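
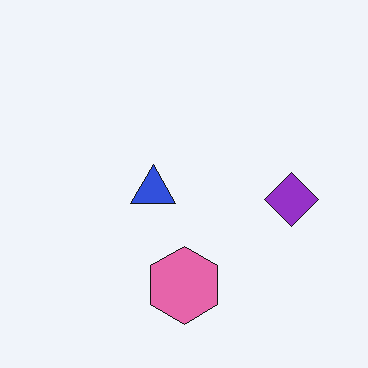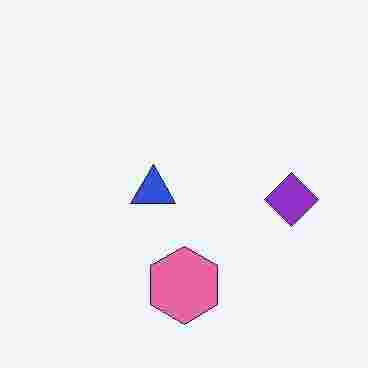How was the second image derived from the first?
The transformation is: heavily JPEG-compressed with obvious blocking artifacts.

Blocky 8×8 compression artifacts appear around shape edges and the flat background shows ringing — characteristic JPEG degradation.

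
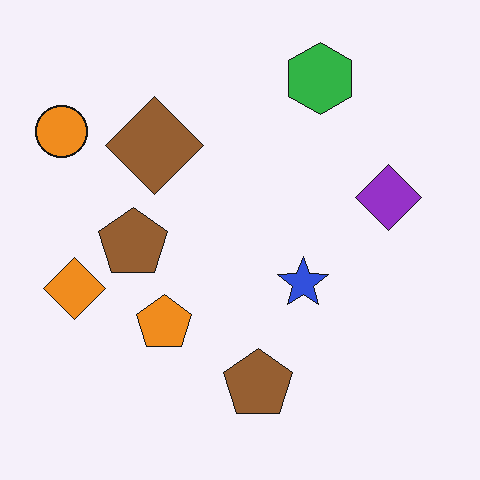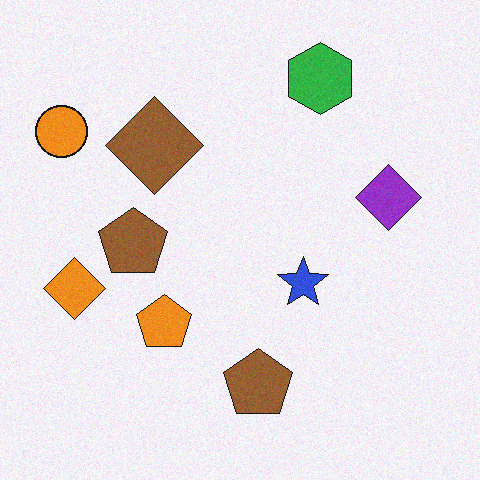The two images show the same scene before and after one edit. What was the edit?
This is the original image degraded with a light layer of grain.

Random speckle covers the whole image, including the flat background.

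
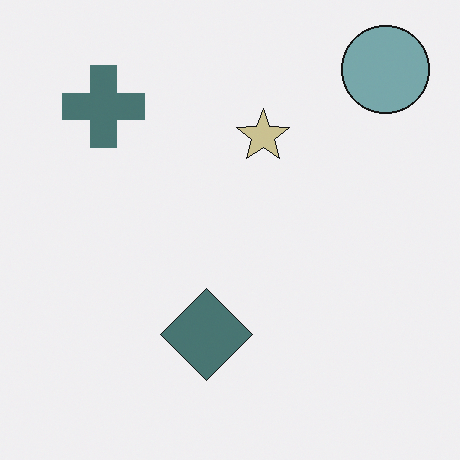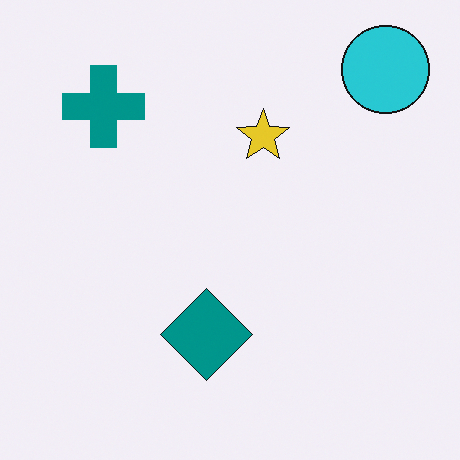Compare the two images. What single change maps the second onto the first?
The image was heavily desaturated.

All colors are more muted and greyish — a global saturation change.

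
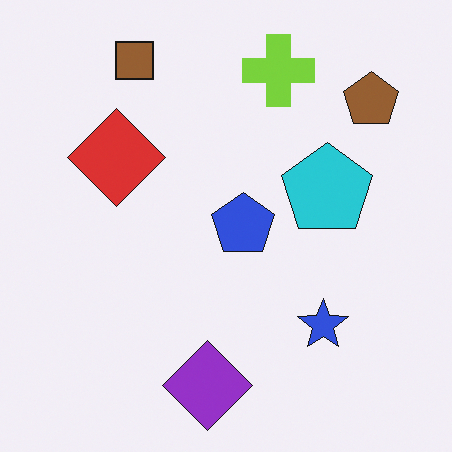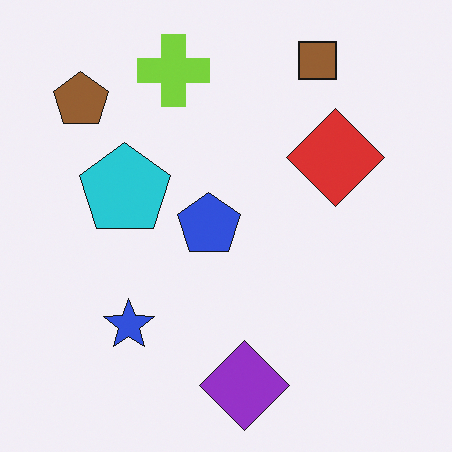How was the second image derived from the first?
The image was flipped horizontally (left ↔ right).

The brown pentagon is in the top-right of the first image and the top-left of the second — shapes on opposite sides of the vertical midline have swapped in a mirror flip.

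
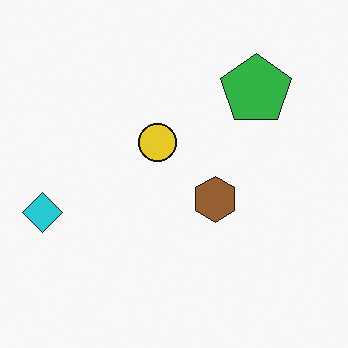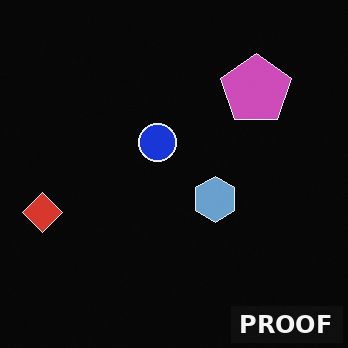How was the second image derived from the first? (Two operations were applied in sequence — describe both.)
The image was color-inverted (negative), then watermarked with the text "PROOF" in the lower-right corner.

The light background has become dark and every shape's color is its complement — a photographic negative. A dark label reading "PROOF" appears in the lower-right corner.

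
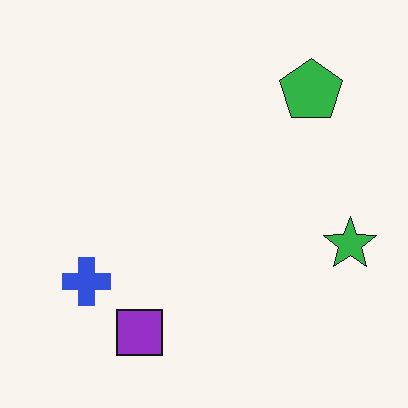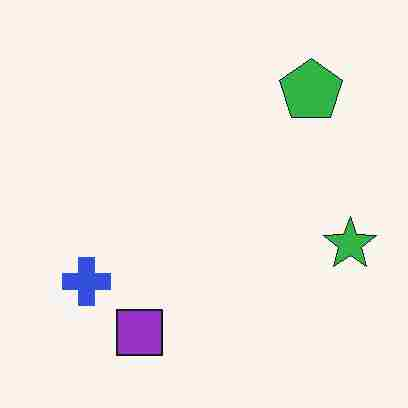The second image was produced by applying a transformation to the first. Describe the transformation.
The image was heavily JPEG-compressed with obvious blocking artifacts.

Blocky 8×8 compression artifacts appear around shape edges and the flat background shows ringing — characteristic JPEG degradation.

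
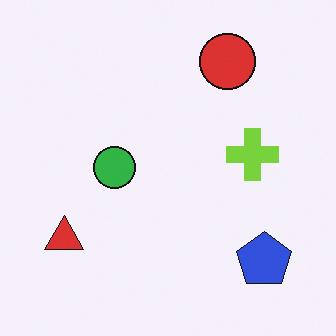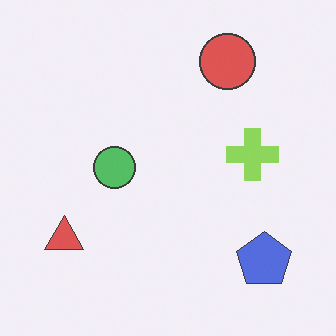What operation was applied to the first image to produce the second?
Given slightly reduced contrast.

Tones are pushed toward mid-grey across the whole image — a global contrast change.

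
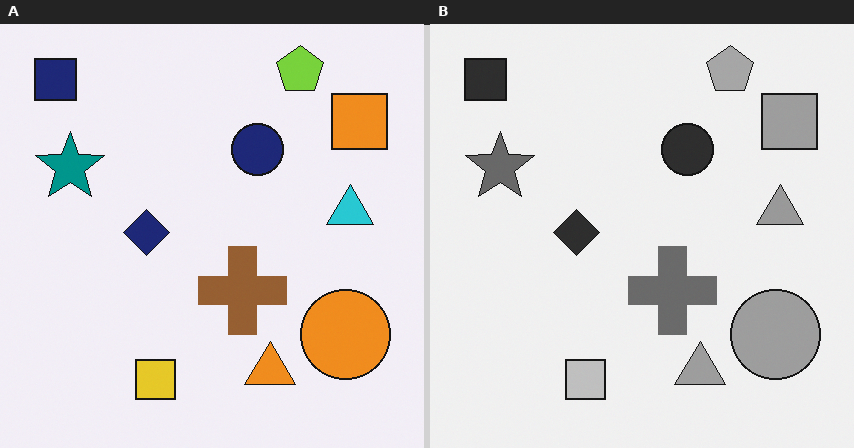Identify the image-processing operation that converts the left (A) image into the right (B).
The right (B) image is the left (A) converted to grayscale.

All color is removed — every shape is now a shade of grey.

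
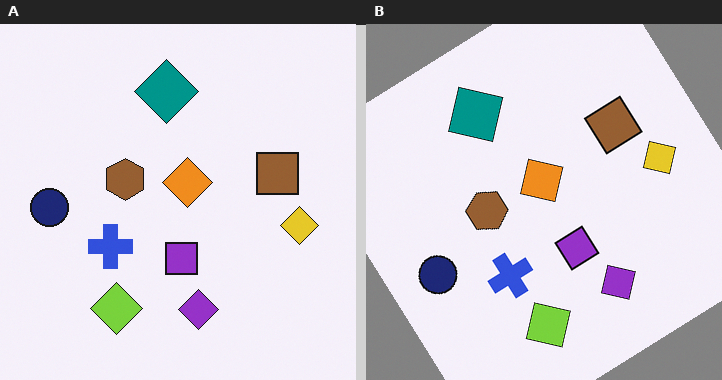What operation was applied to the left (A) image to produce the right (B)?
It was rotated counter-clockwise by a large amount — several tens of degrees.

Every shape is tilted by the same angle and the image corners show triangular fill wedges — a whole-image rotation by a non-right angle.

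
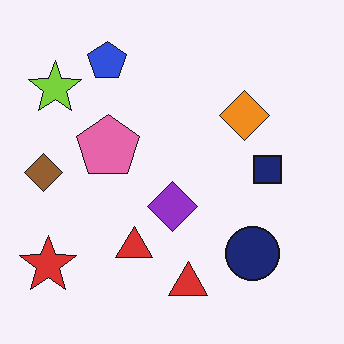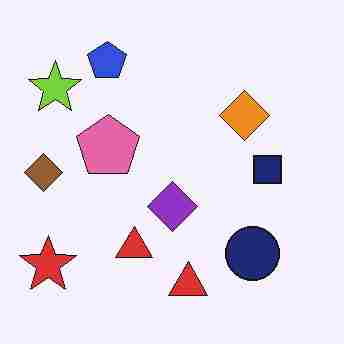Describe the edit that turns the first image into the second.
The transformation is: heavily JPEG-compressed with obvious blocking artifacts.

Blocky 8×8 compression artifacts appear around shape edges and the flat background shows ringing — characteristic JPEG degradation.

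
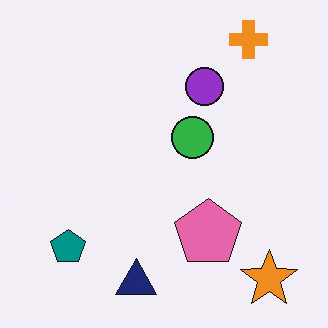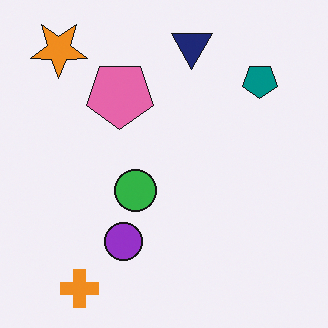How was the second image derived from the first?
Rotated 180°.

The orange star sits in the bottom-right of the first image and the top-left of the second — consistent with a whole-image 180° rotation.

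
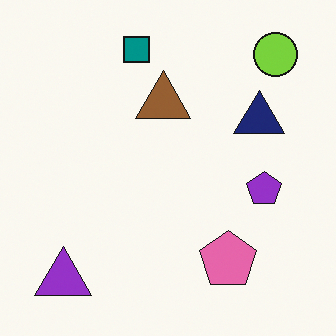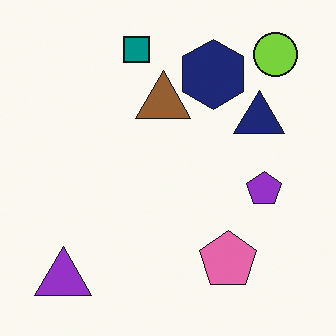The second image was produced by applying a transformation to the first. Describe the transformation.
Overlaid with an additional navy hexagon.

A navy hexagon appears in the second image that is absent from the first.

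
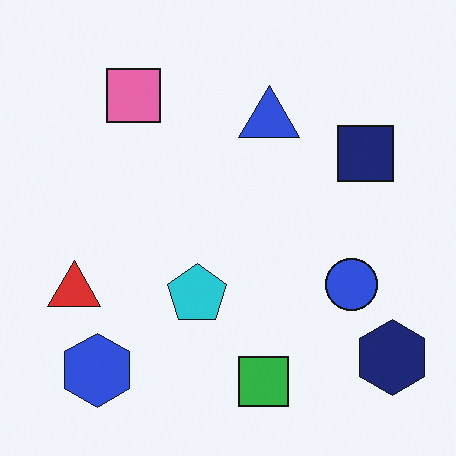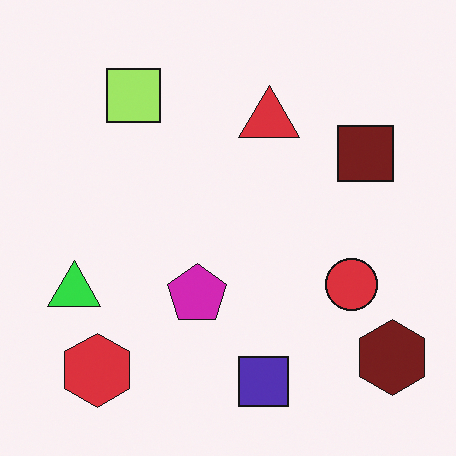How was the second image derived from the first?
This is the original image hue-shifted noticeably.

Every shape's color has rotated by the same amount around the hue wheel — a uniform hue shift.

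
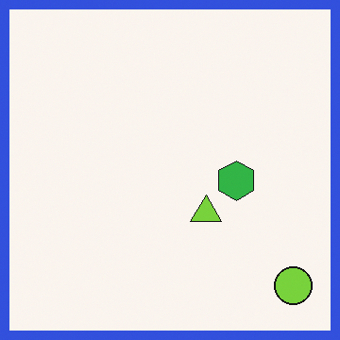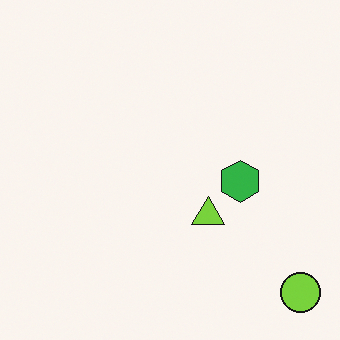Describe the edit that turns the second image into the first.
Framed with a blue border.

A solid blue frame runs around the edge of the first image, with the content slightly shrunk inside it.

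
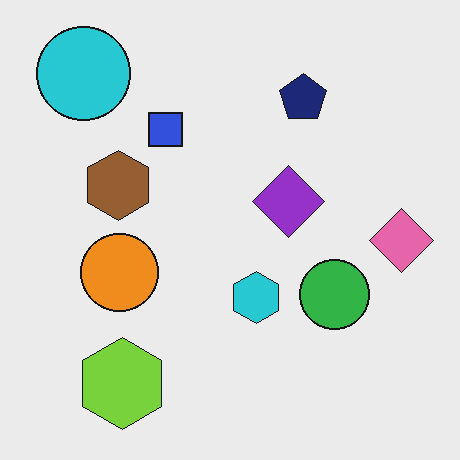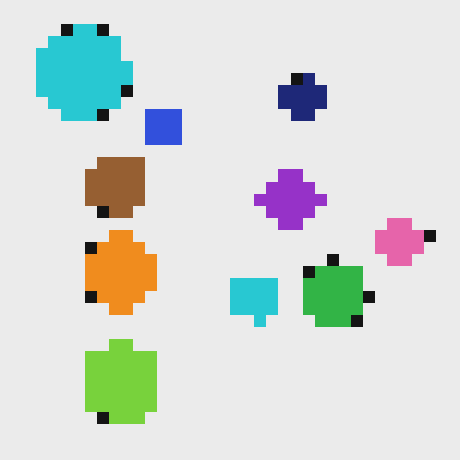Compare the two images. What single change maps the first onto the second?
The image was heavily pixelated into large blocks.

Shapes are reduced to large square blocks; fine edges and outlines are lost — a downscale-then-upscale (mosaic) effect.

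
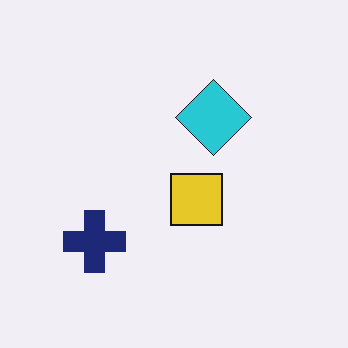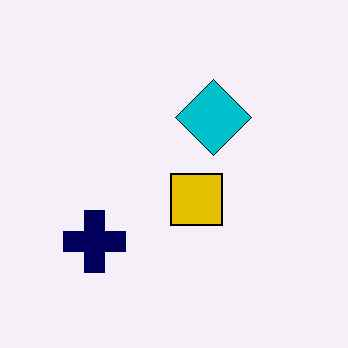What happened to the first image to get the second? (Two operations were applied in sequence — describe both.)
This is the original image given slightly increased contrast, then JPEG-compressed with visible artifacts.

Tones are pushed away from mid-grey across the whole image — a global contrast change. Blocky 8×8 compression artifacts appear around shape edges and the flat background shows ringing — characteristic JPEG degradation.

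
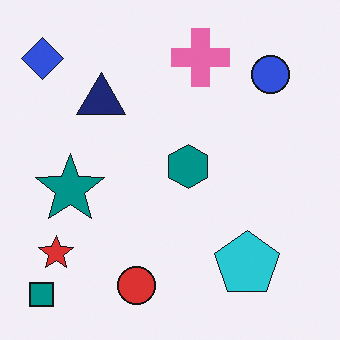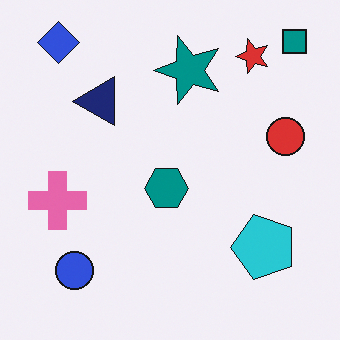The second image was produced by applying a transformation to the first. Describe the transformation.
The transformation is: transposed (reflected across the top-left ↔ bottom-right diagonal).

Shapes have swapped their row and column positions — what was in the top-right is now in the bottom-left — a diagonal reflection.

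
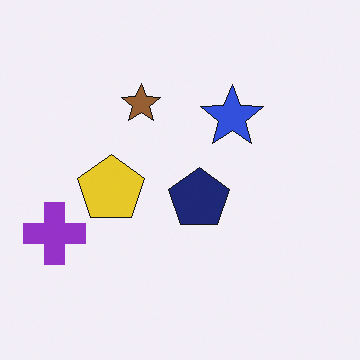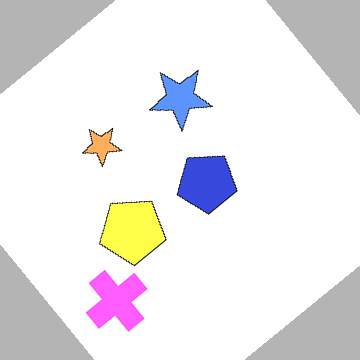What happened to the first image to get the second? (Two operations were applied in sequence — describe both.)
The second image is the first noticeably brightened, then rotated counter-clockwise by a large amount — several tens of degrees.

Every pixel — background and shapes alike — is uniformly brightened. Every shape is tilted by the same angle and the image corners show triangular fill wedges — a whole-image rotation by a non-right angle.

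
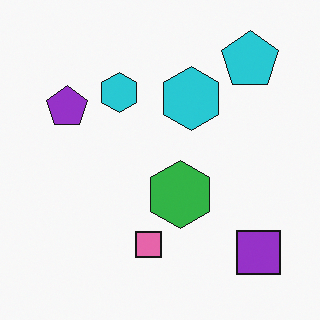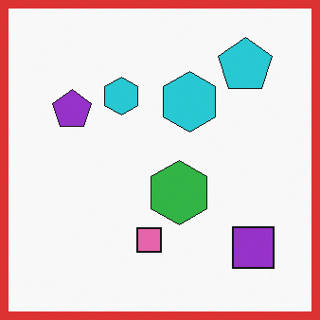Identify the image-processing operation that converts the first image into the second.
It was framed with a red border.

A solid red frame runs around the edge of the second image, with the content slightly shrunk inside it.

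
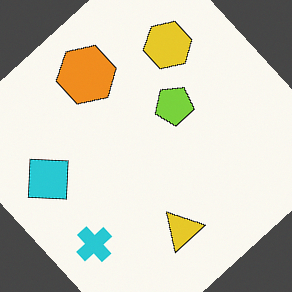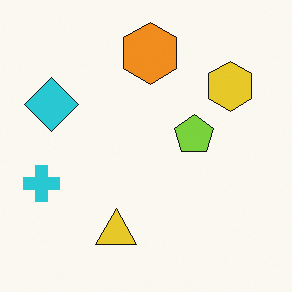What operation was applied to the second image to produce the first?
It was rotated counter-clockwise by a large amount — several tens of degrees.

Every shape is tilted by the same angle and the image corners show triangular fill wedges — a whole-image rotation by a non-right angle.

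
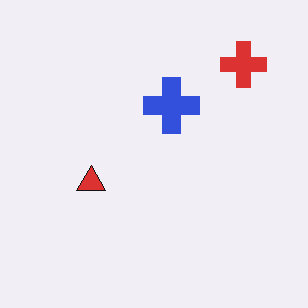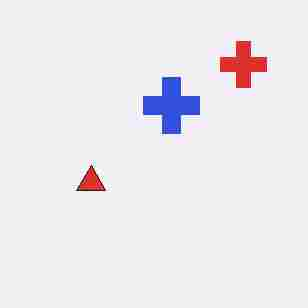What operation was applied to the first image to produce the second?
Heavily JPEG-compressed with obvious blocking artifacts.

Blocky 8×8 compression artifacts appear around shape edges and the flat background shows ringing — characteristic JPEG degradation.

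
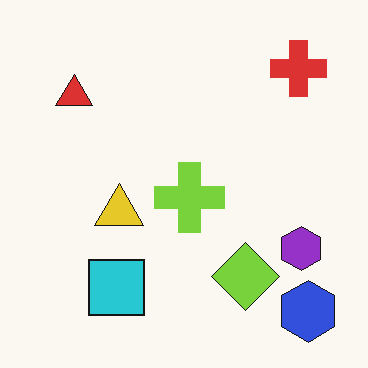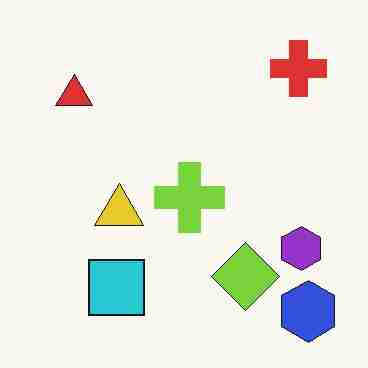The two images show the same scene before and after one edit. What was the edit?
It was heavily JPEG-compressed with obvious blocking artifacts.

Blocky 8×8 compression artifacts appear around shape edges and the flat background shows ringing — characteristic JPEG degradation.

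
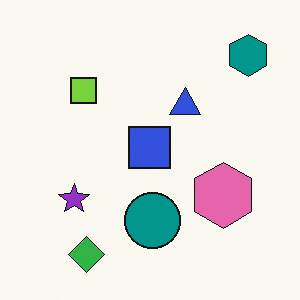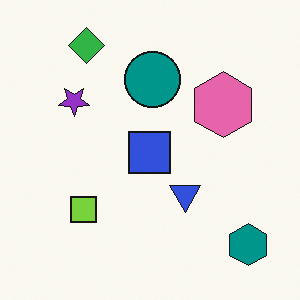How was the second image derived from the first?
The second image is the first flipped vertically (top ↔ bottom).

The green diamond is in the bottom-left of the first image and the top-left of the second — shapes on opposite sides of the horizontal midline have swapped in a mirror flip.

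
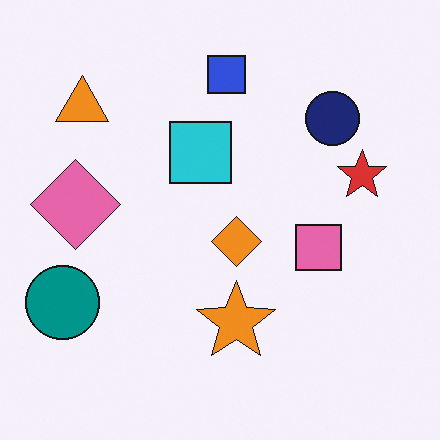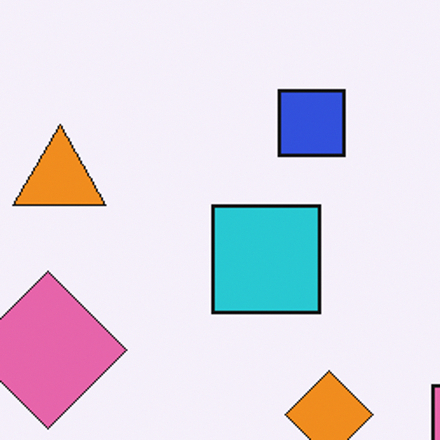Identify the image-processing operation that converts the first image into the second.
This is the original image cropped tightly and scaled back up.

The visible shapes are larger and the field of view is narrower; shapes near the original edges may be partly or wholly outside the frame — a crop-and-rescale.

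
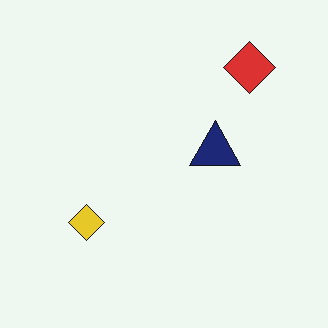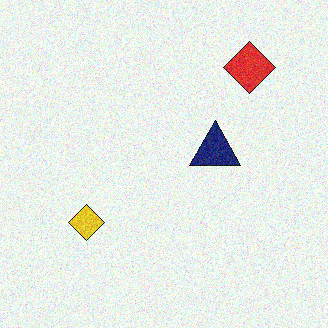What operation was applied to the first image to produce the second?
Degraded with moderate additive noise.

Random speckle covers the whole image, including the flat background.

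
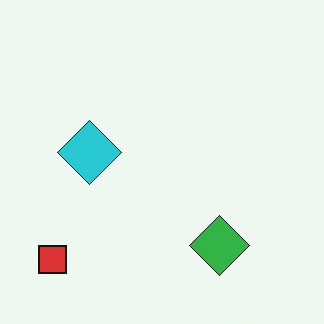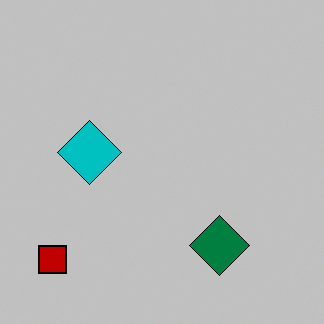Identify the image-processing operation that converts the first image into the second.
This is the original image heavily posterized to just a handful of flat colors.

Each flat color has snapped to a coarser quantized level — most visibly, the near-white background has dropped to a flat grey.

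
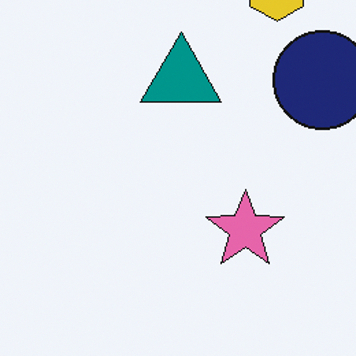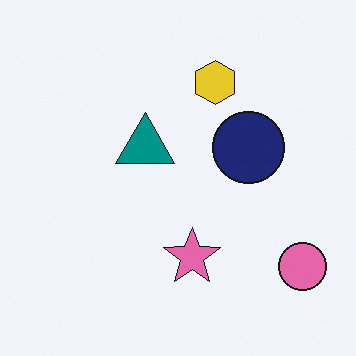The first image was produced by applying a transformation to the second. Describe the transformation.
The first image is the second cropped to a modestly smaller region and rescaled.

The visible shapes are larger and the field of view is narrower; shapes near the original edges may be partly or wholly outside the frame — a crop-and-rescale.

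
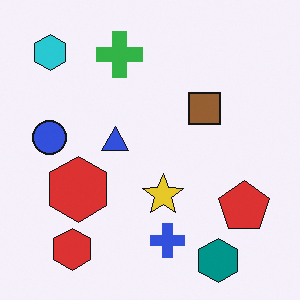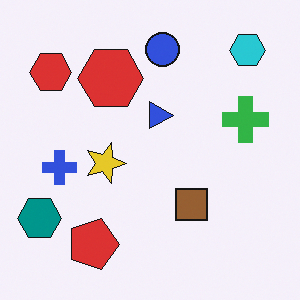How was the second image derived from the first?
It was rotated 90° clockwise.

The cyan hexagon sits in the top-left of the first image and the top-right of the second — consistent with a whole-image 90° clockwise rotation.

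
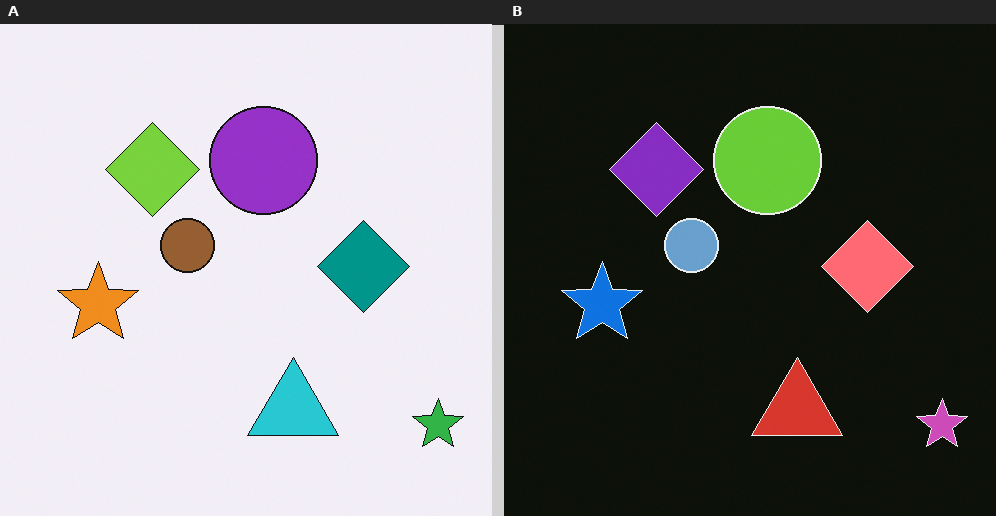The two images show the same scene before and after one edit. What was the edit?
The image was color-inverted (negative).

The light background has become dark and every shape's color is its complement — a photographic negative.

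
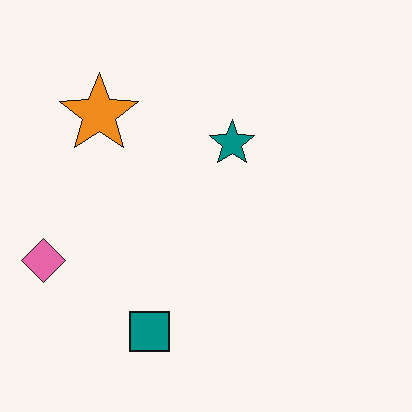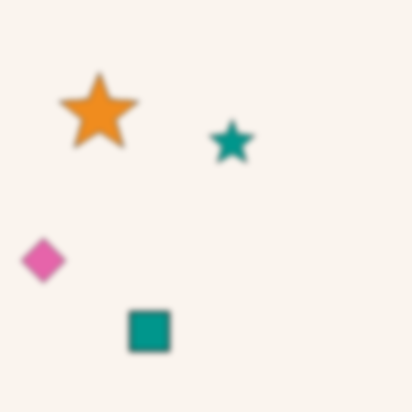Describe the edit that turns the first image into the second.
This is the original image moderately blurred.

Shape edges and outlines are uniformly softened across the whole image.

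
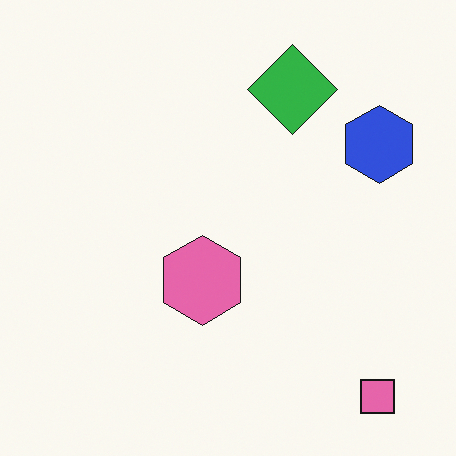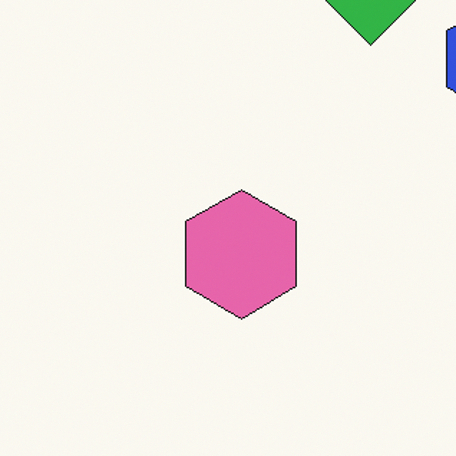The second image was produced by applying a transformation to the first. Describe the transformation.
Cropped to a modestly smaller region and rescaled.

The visible shapes are larger and the field of view is narrower; shapes near the original edges may be partly or wholly outside the frame — a crop-and-rescale.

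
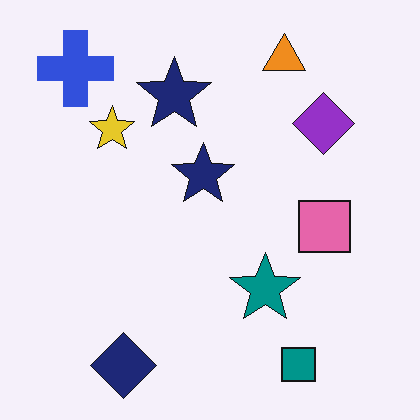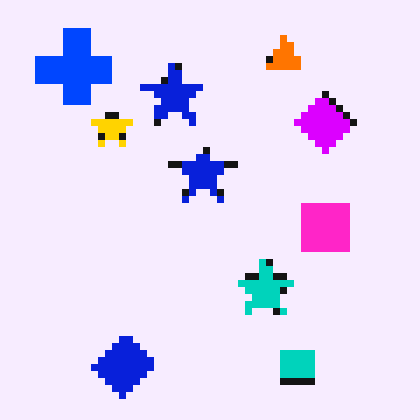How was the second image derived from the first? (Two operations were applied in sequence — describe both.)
It was heavily oversaturated, then pixelated into visible square blocks.

All colors are more vivid — a global saturation change. Shapes are reduced to large square blocks; fine edges and outlines are lost — a downscale-then-upscale (mosaic) effect.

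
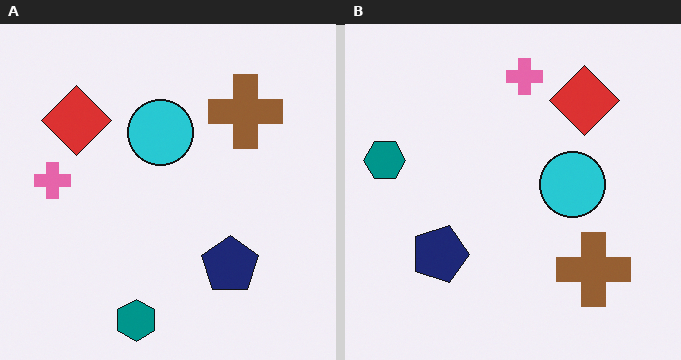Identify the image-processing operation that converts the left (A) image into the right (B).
It was rotated 90° clockwise.

The teal hexagon sits in the bottom of the left (A) image and the left of the right (B) — consistent with a whole-image 90° clockwise rotation.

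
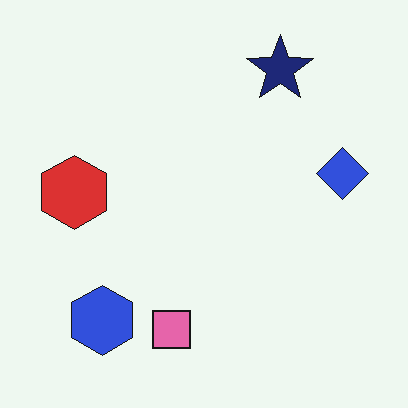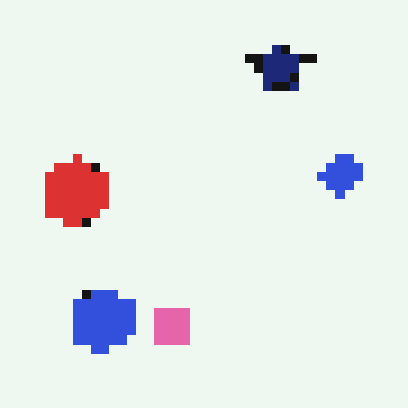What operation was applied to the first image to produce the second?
The transformation is: heavily pixelated into large blocks.

Shapes are reduced to large square blocks; fine edges and outlines are lost — a downscale-then-upscale (mosaic) effect.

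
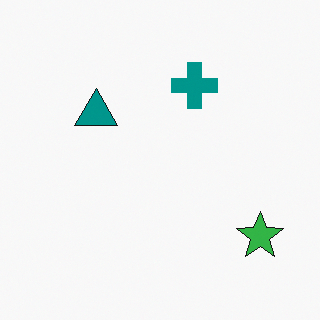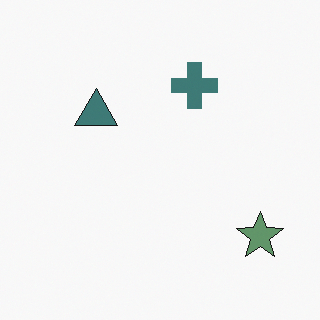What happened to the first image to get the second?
This is the original image heavily desaturated.

All colors are more muted and greyish — a global saturation change.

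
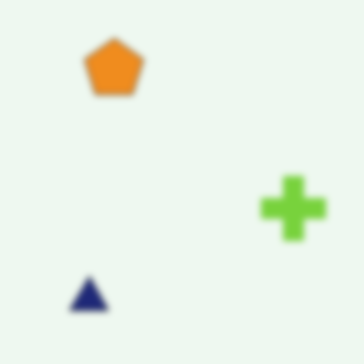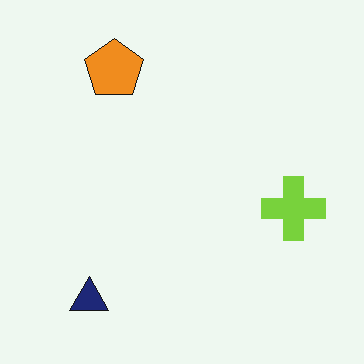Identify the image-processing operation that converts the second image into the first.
This is the original image noticeably gaussian-blurred.

Shape edges and outlines are uniformly softened across the whole image.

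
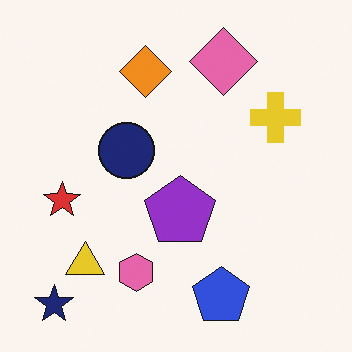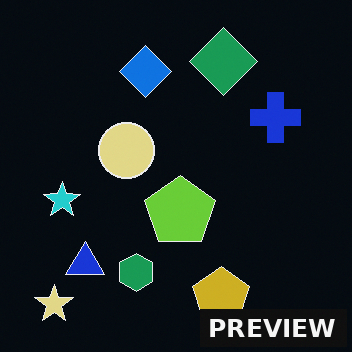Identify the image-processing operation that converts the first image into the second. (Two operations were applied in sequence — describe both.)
This is the original image color-inverted (negative), then watermarked with the text "PREVIEW" in the lower-right corner.

The light background has become dark and every shape's color is its complement — a photographic negative. A dark label reading "PREVIEW" appears in the lower-right corner.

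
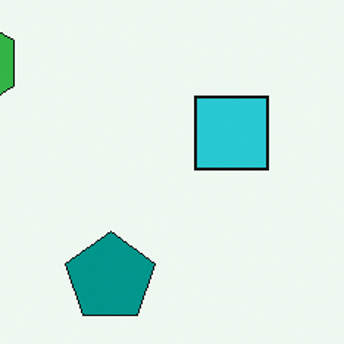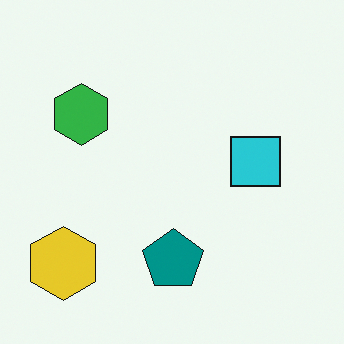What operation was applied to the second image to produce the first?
The first image is the second cropped slightly and scaled back up.

The visible shapes are larger and the field of view is narrower; shapes near the original edges may be partly or wholly outside the frame — a crop-and-rescale.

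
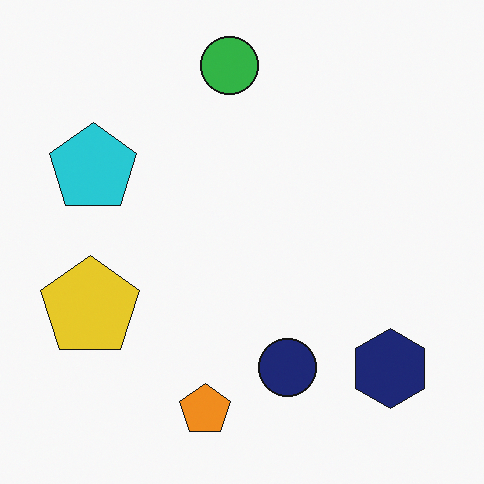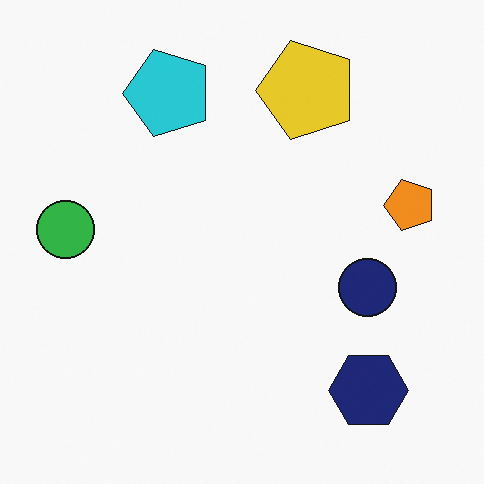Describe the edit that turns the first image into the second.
The transformation is: transposed (reflected across the top-left ↔ bottom-right diagonal).

Shapes have swapped their row and column positions — what was in the top-right is now in the bottom-left — a diagonal reflection.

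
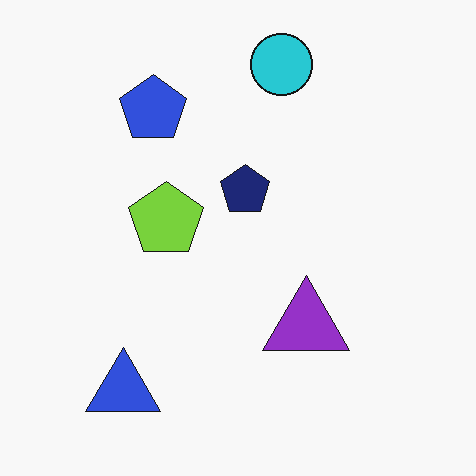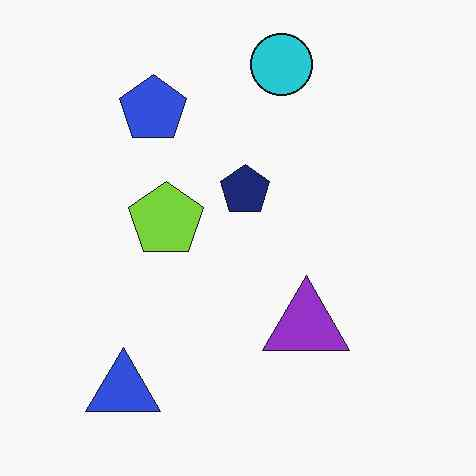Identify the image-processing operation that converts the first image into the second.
It was JPEG-compressed with visible artifacts.

Blocky 8×8 compression artifacts appear around shape edges and the flat background shows ringing — characteristic JPEG degradation.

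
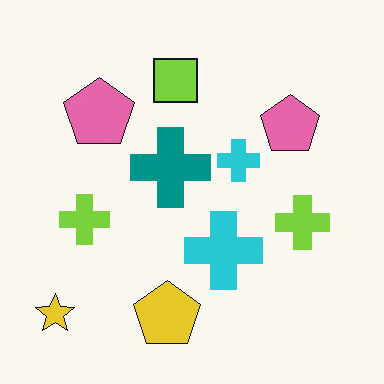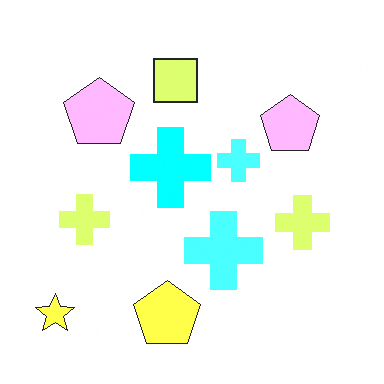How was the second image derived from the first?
The transformation is: noticeably brightened.

Every pixel — background and shapes alike — is uniformly brightened.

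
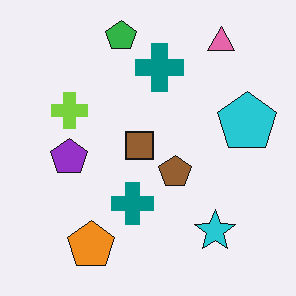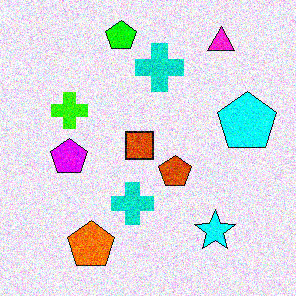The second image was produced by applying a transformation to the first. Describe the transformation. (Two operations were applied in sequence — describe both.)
The second image is the first made much more vivid (saturation change), then degraded with strong gaussian noise.

All colors are more vivid — a global saturation change. Random speckle covers the whole image, including the flat background.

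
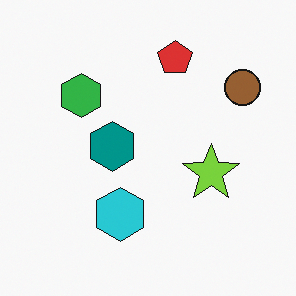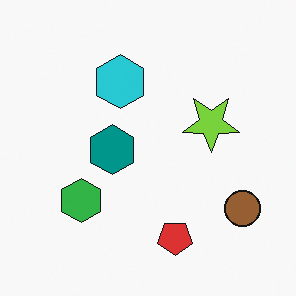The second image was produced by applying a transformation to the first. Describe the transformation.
The image was flipped vertically (top ↔ bottom).

The red pentagon is in the top of the first image and the bottom of the second — shapes on opposite sides of the horizontal midline have swapped in a mirror flip.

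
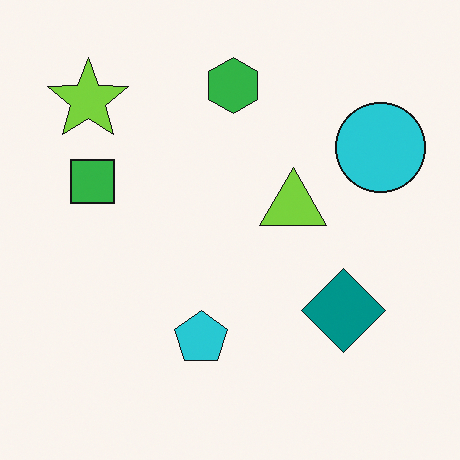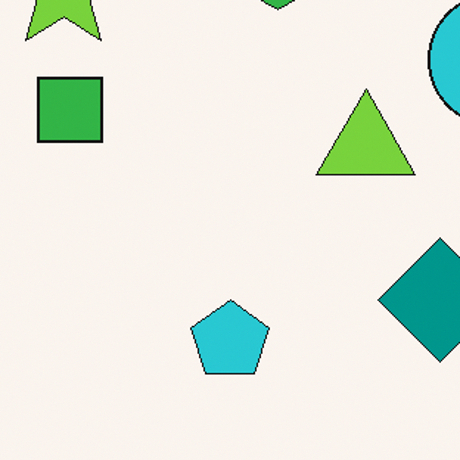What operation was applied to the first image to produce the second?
The second image is the first cropped slightly and scaled back up.

The visible shapes are larger and the field of view is narrower; shapes near the original edges may be partly or wholly outside the frame — a crop-and-rescale.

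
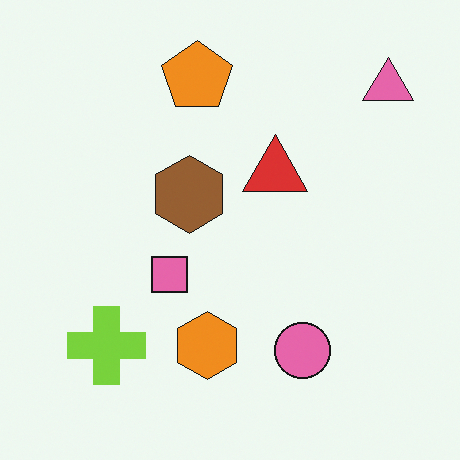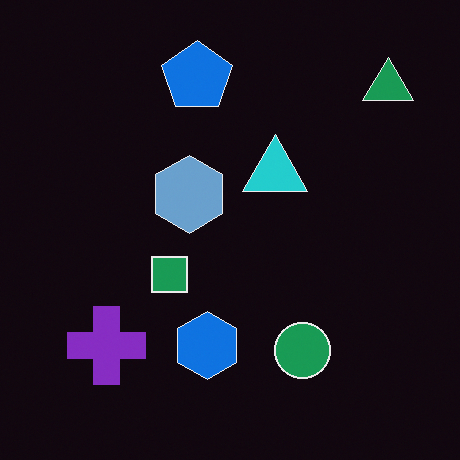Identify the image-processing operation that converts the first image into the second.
Color-inverted (negative).

The light background has become dark and every shape's color is its complement — a photographic negative.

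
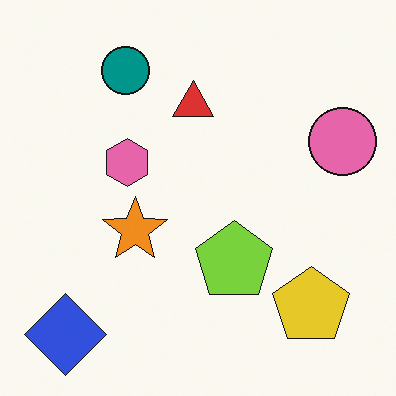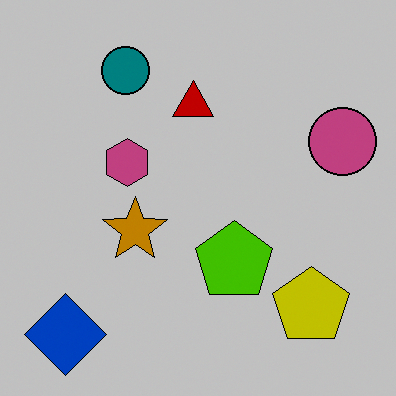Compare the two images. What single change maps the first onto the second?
The second image is the first aggressively posterized.

Each flat color has snapped to a coarser quantized level — most visibly, the near-white background has dropped to a flat grey.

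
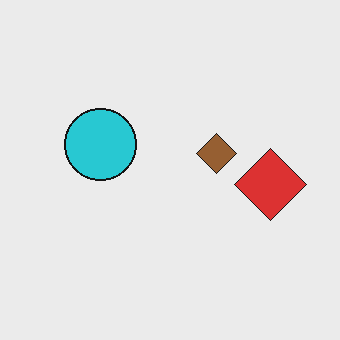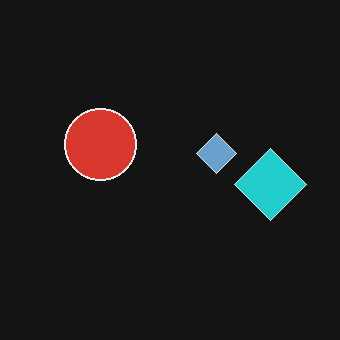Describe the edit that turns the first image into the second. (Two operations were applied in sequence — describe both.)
This is the original image color-inverted (negative), then JPEG-compressed with visible artifacts.

The light background has become dark and every shape's color is its complement — a photographic negative. Blocky 8×8 compression artifacts appear around shape edges and the flat background shows ringing — characteristic JPEG degradation.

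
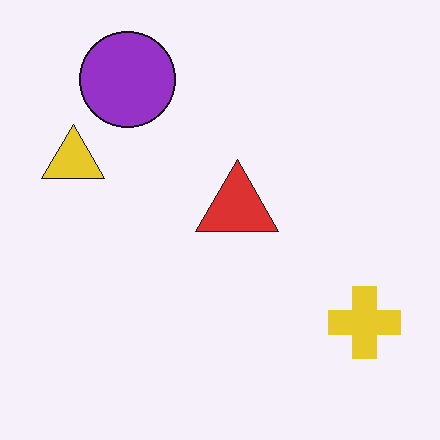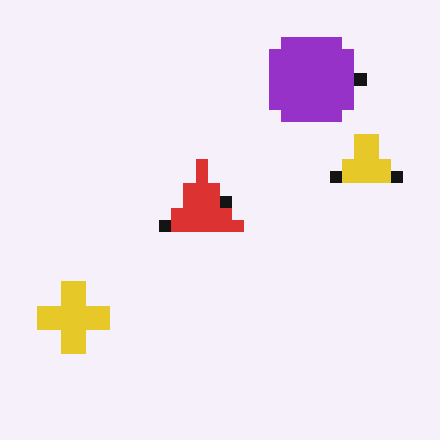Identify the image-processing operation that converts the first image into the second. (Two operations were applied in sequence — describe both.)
The second image is the first coarsely pixelated, then flipped horizontally (left ↔ right).

Shapes are reduced to large square blocks; fine edges and outlines are lost — a downscale-then-upscale (mosaic) effect. The yellow triangle is in the left of the first image and the right of the second — shapes on opposite sides of the vertical midline have swapped in a mirror flip.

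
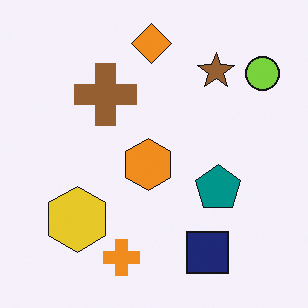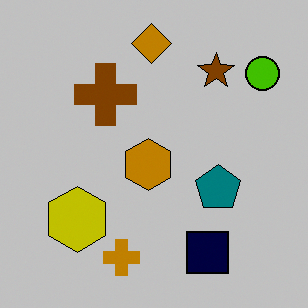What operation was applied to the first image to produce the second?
The second image is the first aggressively posterized.

Each flat color has snapped to a coarser quantized level — most visibly, the near-white background has dropped to a flat grey.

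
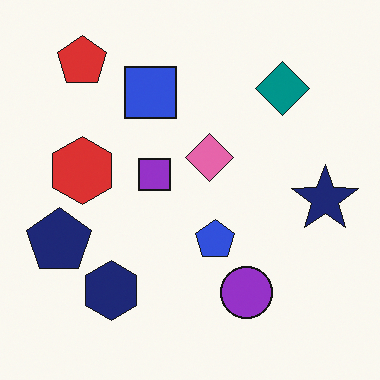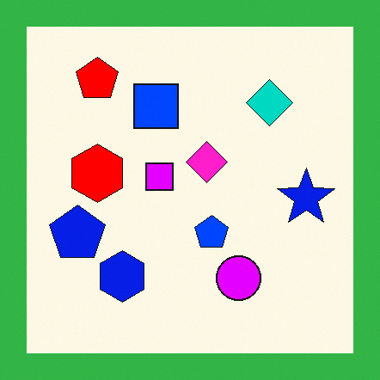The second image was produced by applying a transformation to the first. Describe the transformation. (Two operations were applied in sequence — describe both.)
The image was heavily oversaturated, then framed with a green border.

All colors are more vivid — a global saturation change. A solid green frame runs around the edge of the second image, with the content slightly shrunk inside it.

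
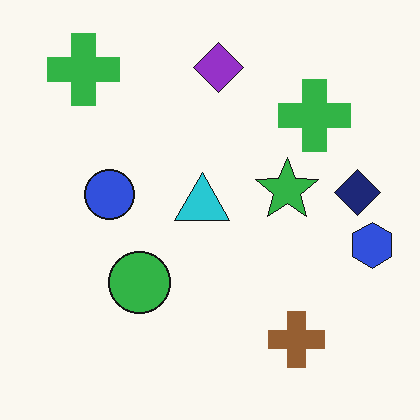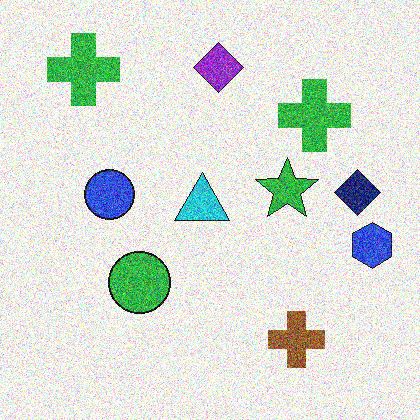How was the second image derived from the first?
The second image is the first degraded with strong gaussian noise.

Random speckle covers the whole image, including the flat background.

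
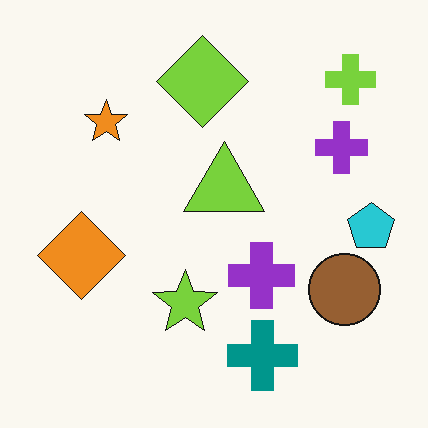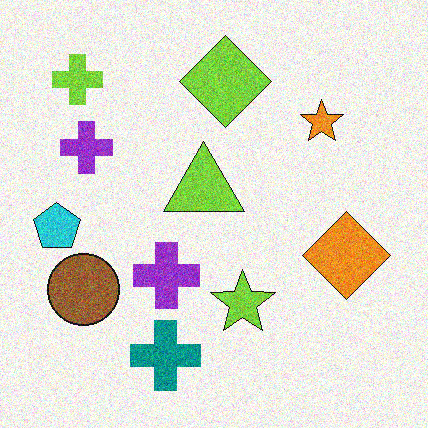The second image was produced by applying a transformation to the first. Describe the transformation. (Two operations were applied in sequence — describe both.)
This is the original image flipped horizontally (left ↔ right), then degraded with visible gaussian noise.

The cyan pentagon is in the right of the first image and the left of the second — shapes on opposite sides of the vertical midline have swapped in a mirror flip. Random speckle covers the whole image, including the flat background.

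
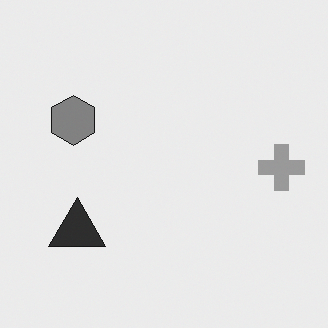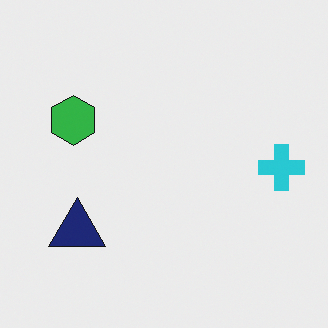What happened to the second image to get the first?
Converted to grayscale.

All color is removed — every shape is now a shade of grey.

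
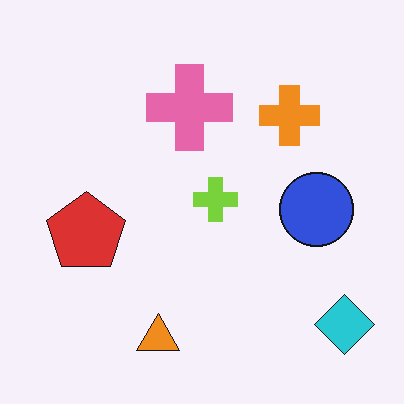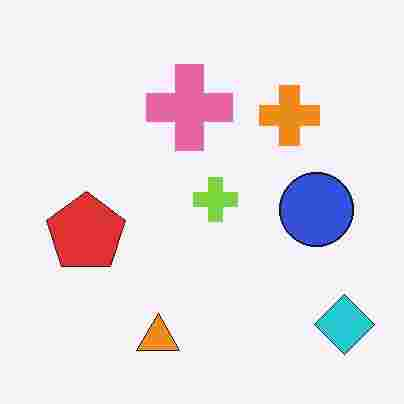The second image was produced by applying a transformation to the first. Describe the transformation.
The transformation is: heavily JPEG-compressed with obvious blocking artifacts.

Blocky 8×8 compression artifacts appear around shape edges and the flat background shows ringing — characteristic JPEG degradation.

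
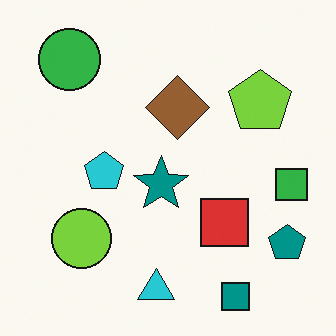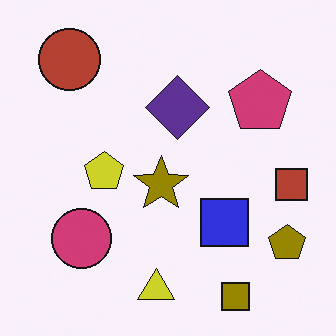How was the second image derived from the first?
The image was hue-shifted through roughly half the color wheel.

Every shape's color has rotated by the same amount around the hue wheel — a uniform hue shift.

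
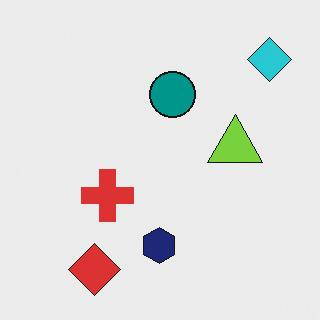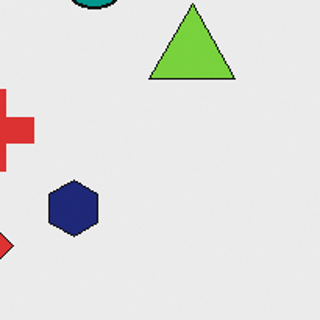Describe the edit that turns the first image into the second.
The second image is the first cropped to a modestly smaller region and rescaled.

The visible shapes are larger and the field of view is narrower; shapes near the original edges may be partly or wholly outside the frame — a crop-and-rescale.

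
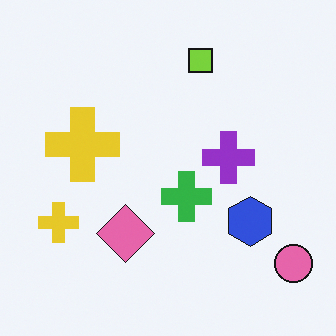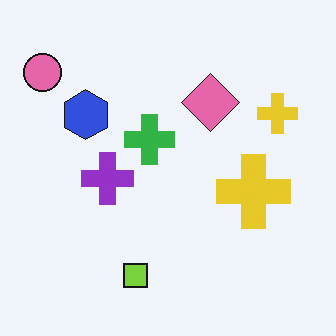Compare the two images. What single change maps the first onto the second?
This is the original image rotated 180°.

The pink circle sits in the bottom-right of the first image and the top-left of the second — consistent with a whole-image 180° rotation.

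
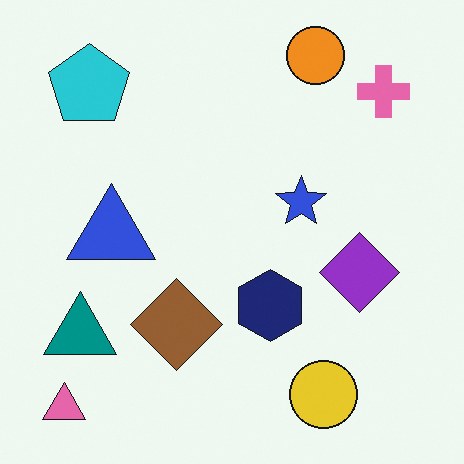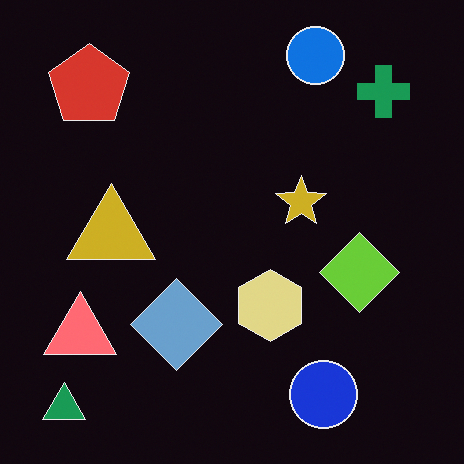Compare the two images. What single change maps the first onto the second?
It was color-inverted (negative).

The light background has become dark and every shape's color is its complement — a photographic negative.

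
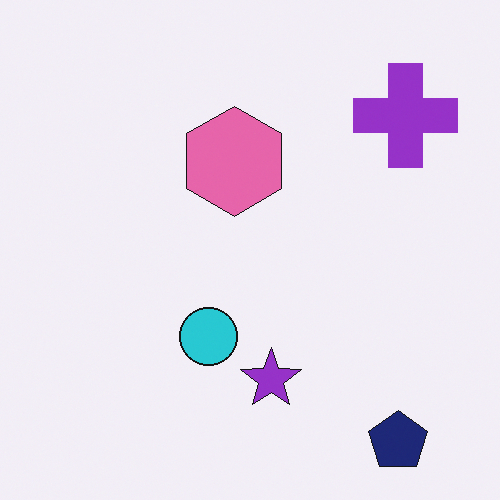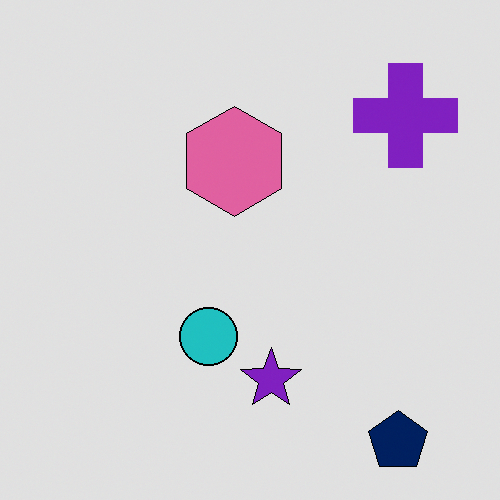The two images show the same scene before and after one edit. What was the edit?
The transformation is: posterized to a reduced palette.

Each flat color has snapped to a coarser quantized level — most visibly, the near-white background has dropped to a flat grey.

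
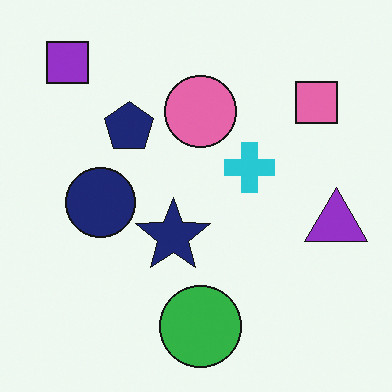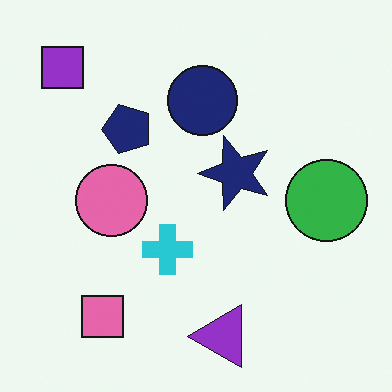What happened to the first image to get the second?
This is the original image transposed (reflected across the top-left ↔ bottom-right diagonal).

Shapes have swapped their row and column positions — what was in the top-right is now in the bottom-left — a diagonal reflection.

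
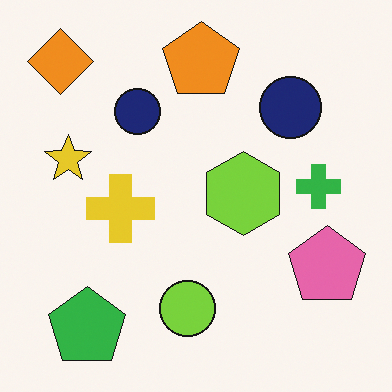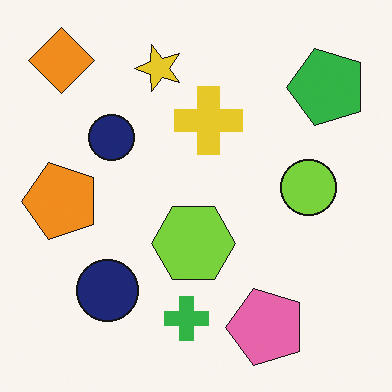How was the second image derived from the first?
This is the original image transposed (reflected across the top-left ↔ bottom-right diagonal).

Shapes have swapped their row and column positions — what was in the top-right is now in the bottom-left — a diagonal reflection.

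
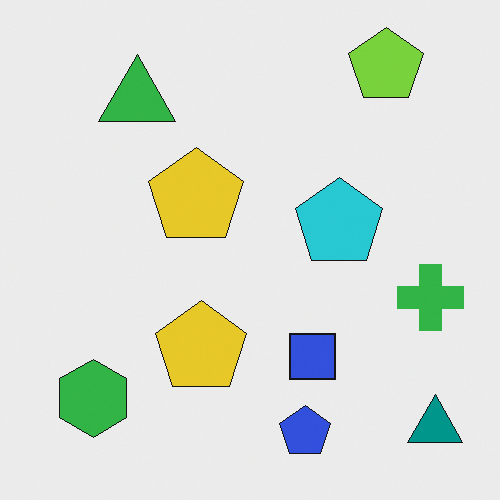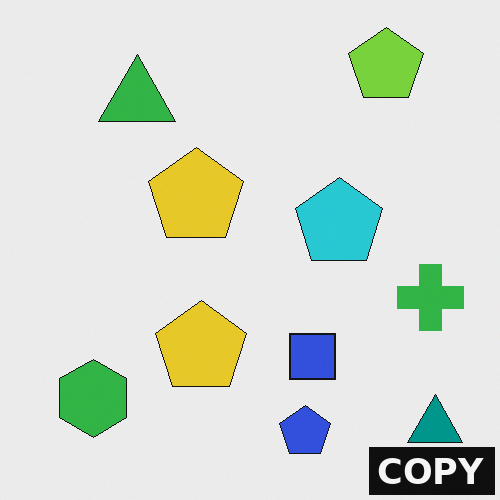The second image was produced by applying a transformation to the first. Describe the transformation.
Watermarked with the text "COPY" in the lower-right corner.

A dark label reading "COPY" appears in the lower-right corner.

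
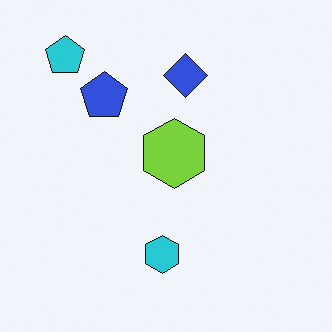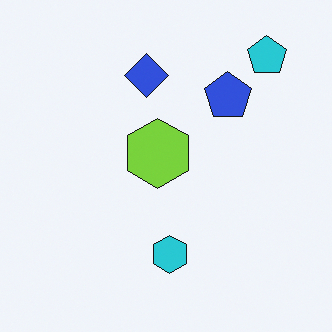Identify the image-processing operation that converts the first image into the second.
The transformation is: flipped horizontally (left ↔ right).

The cyan pentagon is in the top-left of the first image and the top-right of the second — shapes on opposite sides of the vertical midline have swapped in a mirror flip.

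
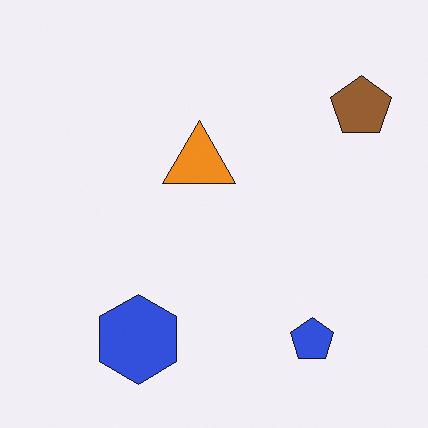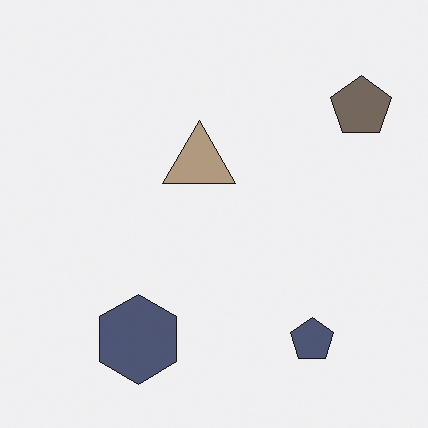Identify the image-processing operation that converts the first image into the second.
The image was heavily desaturated.

All colors are more muted and greyish — a global saturation change.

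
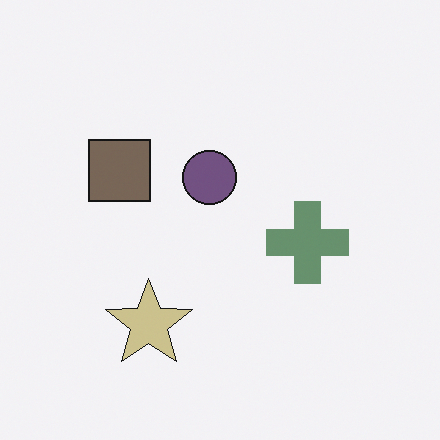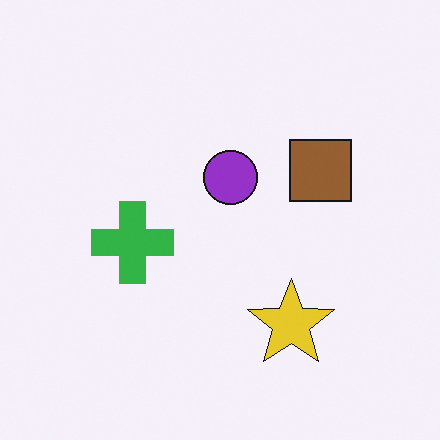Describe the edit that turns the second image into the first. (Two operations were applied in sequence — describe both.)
The image was flipped horizontally (left ↔ right), then heavily desaturated.

The brown square is in the right of the second image and the left of the first — shapes on opposite sides of the vertical midline have swapped in a mirror flip. All colors are more muted and greyish — a global saturation change.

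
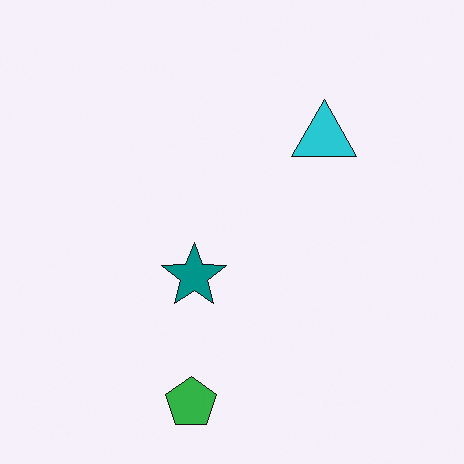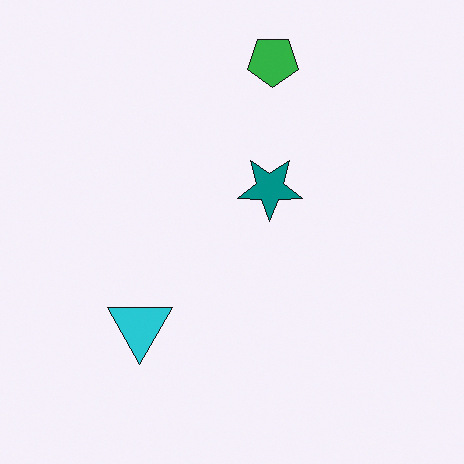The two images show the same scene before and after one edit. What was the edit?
The second image is the first rotated 180°.

The green pentagon sits in the bottom of the first image and the top of the second — consistent with a whole-image 180° rotation.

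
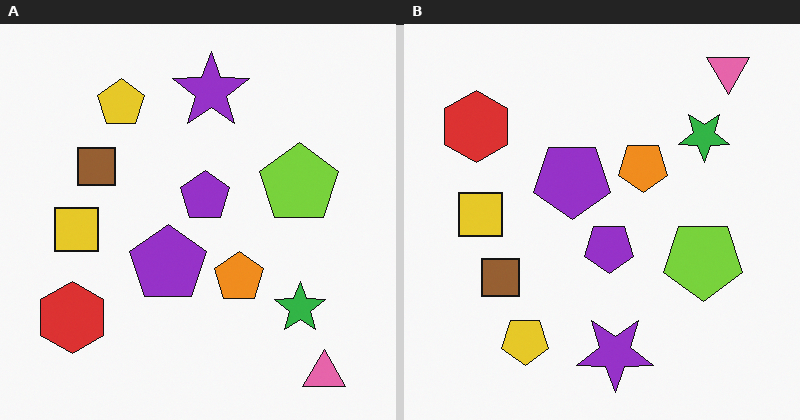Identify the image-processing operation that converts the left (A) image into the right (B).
It was flipped vertically (top ↔ bottom).

The pink triangle is in the bottom-right of the left (A) image and the top-right of the right (B) — shapes on opposite sides of the horizontal midline have swapped in a mirror flip.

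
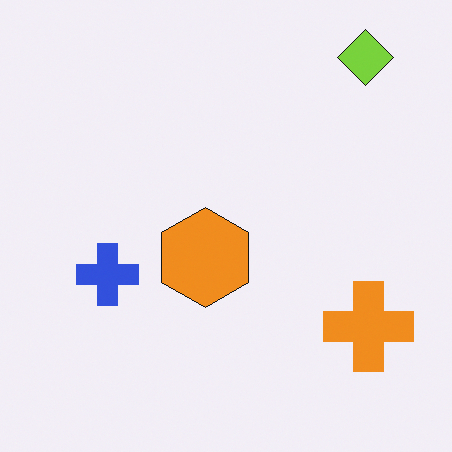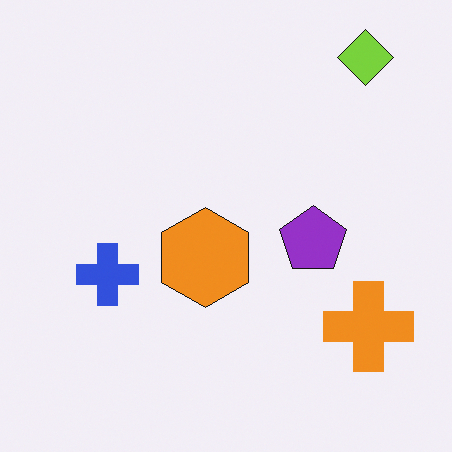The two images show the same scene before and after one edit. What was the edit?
Overlaid with an additional purple pentagon.

A purple pentagon appears in the second image that is absent from the first.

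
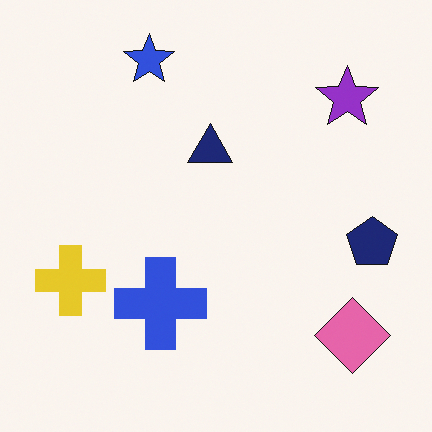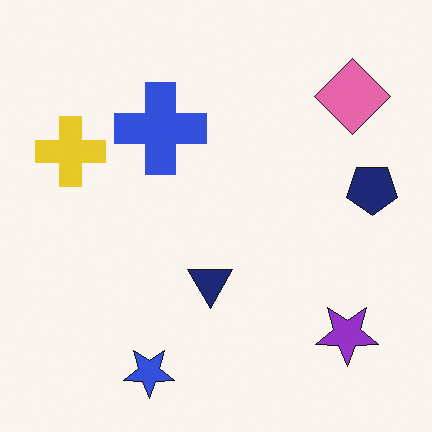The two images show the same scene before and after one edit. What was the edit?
The image was flipped vertically (top ↔ bottom).

The blue star is in the top of the first image and the bottom of the second — shapes on opposite sides of the horizontal midline have swapped in a mirror flip.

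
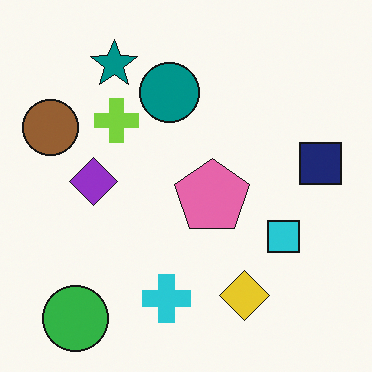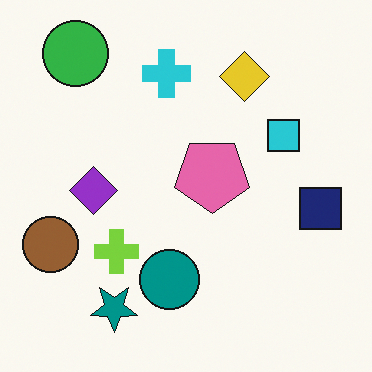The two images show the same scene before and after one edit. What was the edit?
The transformation is: flipped vertically (top ↔ bottom).

The green circle is in the bottom-left of the first image and the top-left of the second — shapes on opposite sides of the horizontal midline have swapped in a mirror flip.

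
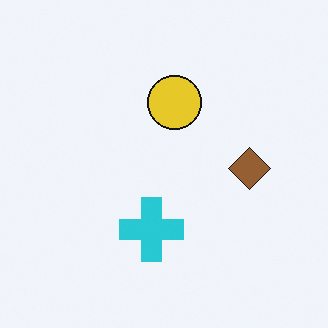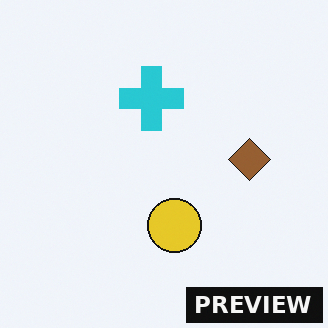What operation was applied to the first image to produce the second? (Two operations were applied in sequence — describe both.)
Flipped vertically (top ↔ bottom), then watermarked with the text "PREVIEW" in the lower-right corner.

The cyan cross is in the bottom of the first image and the top of the second — shapes on opposite sides of the horizontal midline have swapped in a mirror flip. A dark label reading "PREVIEW" appears in the lower-right corner.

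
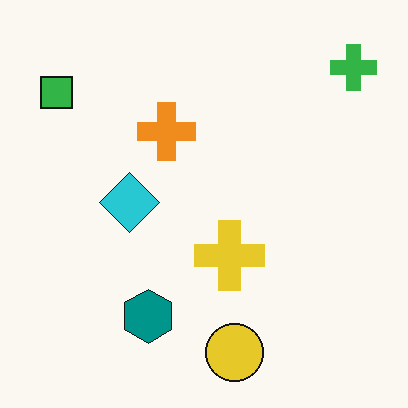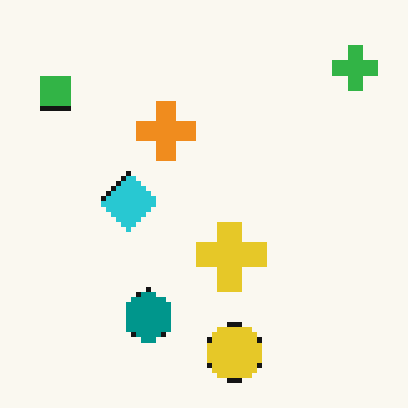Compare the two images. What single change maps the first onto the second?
It was mildly pixelated.

Shapes are reduced to large square blocks; fine edges and outlines are lost — a downscale-then-upscale (mosaic) effect.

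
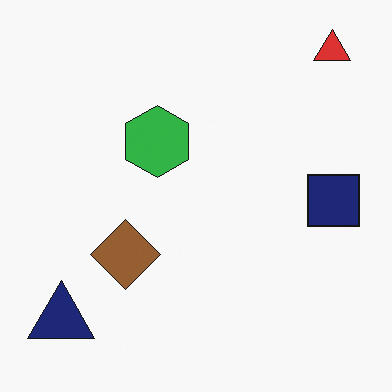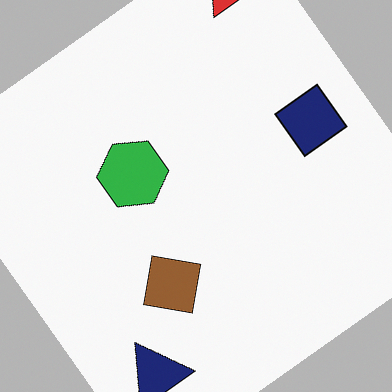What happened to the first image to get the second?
The second image is the first rotated counter-clockwise by a large amount — several tens of degrees.

Every shape is tilted by the same angle and the image corners show triangular fill wedges — a whole-image rotation by a non-right angle.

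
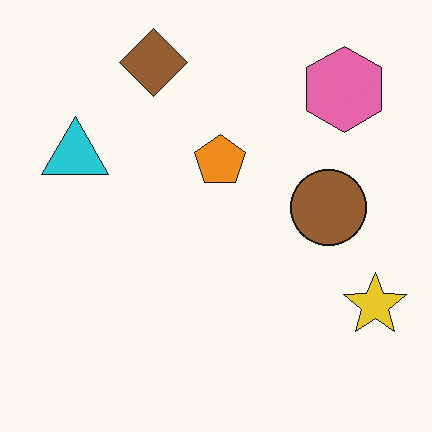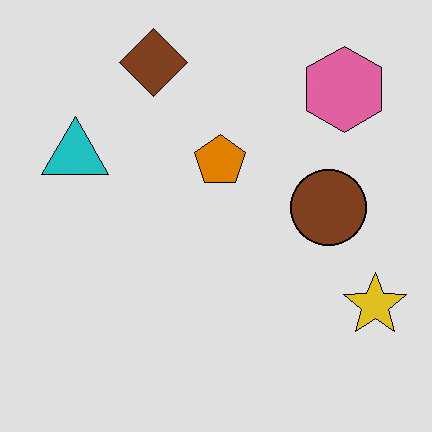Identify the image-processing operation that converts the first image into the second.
This is the original image moderately posterized.

Each flat color has snapped to a coarser quantized level — most visibly, the near-white background has dropped to a flat grey.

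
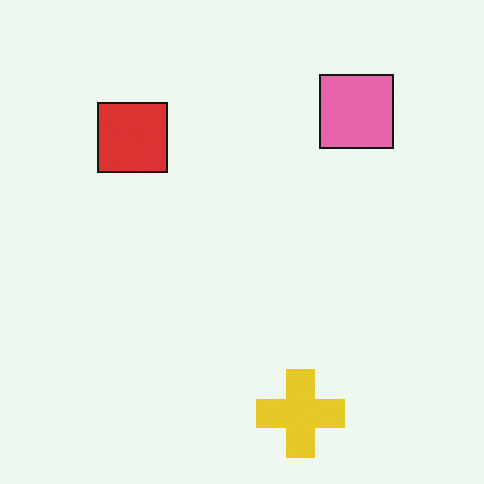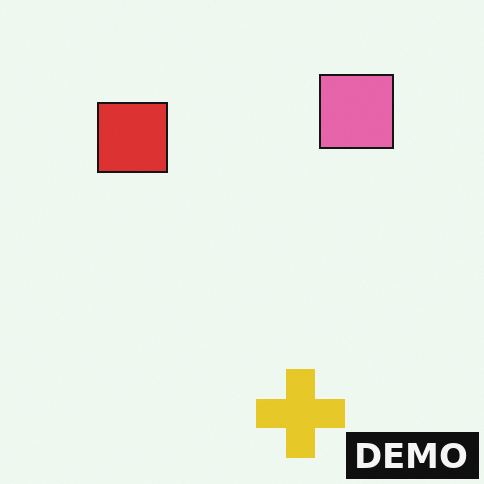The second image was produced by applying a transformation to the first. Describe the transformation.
This is the original image watermarked with the text "DEMO" in the lower-right corner.

A dark label reading "DEMO" appears in the lower-right corner.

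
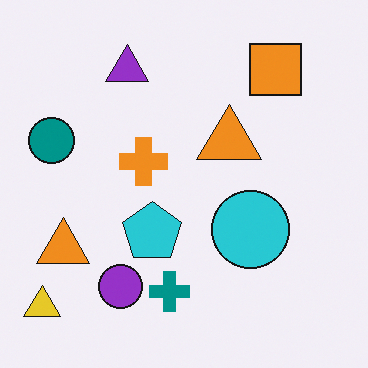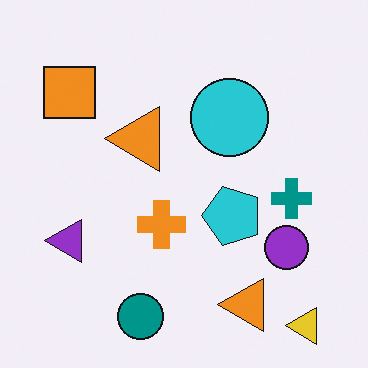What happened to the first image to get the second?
The image was rotated 90° counter-clockwise.

The yellow triangle sits in the bottom-left of the first image and the bottom-right of the second — consistent with a whole-image 90° counter-clockwise rotation.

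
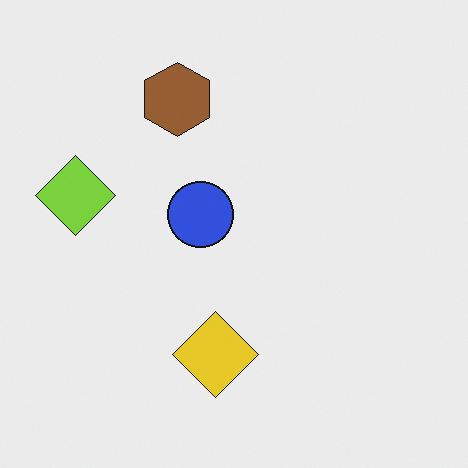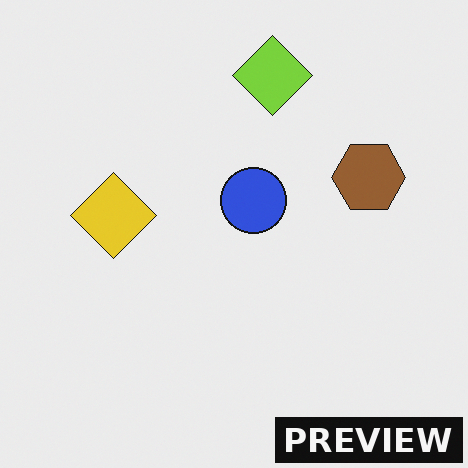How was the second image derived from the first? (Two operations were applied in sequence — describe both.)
The image was rotated 90° clockwise, then watermarked with the text "PREVIEW" in the lower-right corner.

The lime diamond sits in the left of the first image and the top of the second — consistent with a whole-image 90° clockwise rotation. A dark label reading "PREVIEW" appears in the lower-right corner.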